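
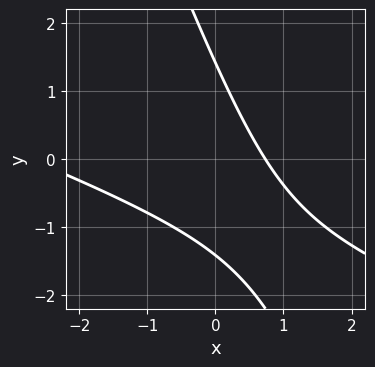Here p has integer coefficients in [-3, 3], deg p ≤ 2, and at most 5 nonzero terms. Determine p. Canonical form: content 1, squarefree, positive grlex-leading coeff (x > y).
x^2 + 3*x*y + y^2 + 2*x - 2

First, the degree is 2 — the shape is more complex than any degree-1 curve.
Finally, matching integer coefficients to the picture gives p.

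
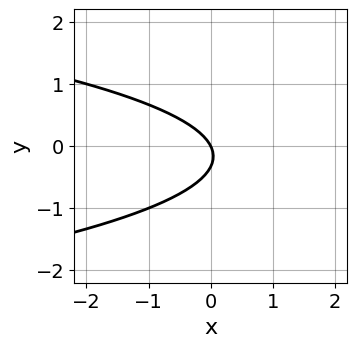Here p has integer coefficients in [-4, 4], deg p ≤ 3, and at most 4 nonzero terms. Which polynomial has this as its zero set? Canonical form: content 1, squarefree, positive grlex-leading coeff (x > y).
(a) The degree is 2 — a generic line meets the curve in up to 2 points.
(b) Observable constraints: it crosses the x-axis at the gridline x = 0; it meets the y-axis at y = 0 (among the integer gridlines).
(c) Matching integer coefficients to the picture gives p.

3*y^2 + 2*x + y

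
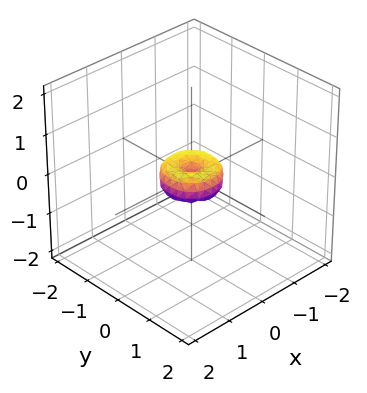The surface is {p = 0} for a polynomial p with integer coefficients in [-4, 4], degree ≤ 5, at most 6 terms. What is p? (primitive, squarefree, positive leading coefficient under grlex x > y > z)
(a) The degree is 4 — the shape is more complex than any degree-3 surface.
(b) Symmetries: rotational symmetry about the z-axis ⇒ p depends on x, y only through x² + y².
(c) From the visible intercepts: a circular section at z = 0 has radius between 0 and 1; one x-axis crossing is at x = 0; one y-axis crossing is at y = 0.
(d) These observations pin down the coefficients.

2*x^4 + 4*x^2*y^2 + 2*y^4 - x^2 - y^2 + z^2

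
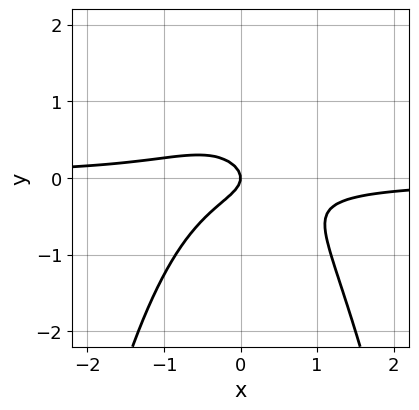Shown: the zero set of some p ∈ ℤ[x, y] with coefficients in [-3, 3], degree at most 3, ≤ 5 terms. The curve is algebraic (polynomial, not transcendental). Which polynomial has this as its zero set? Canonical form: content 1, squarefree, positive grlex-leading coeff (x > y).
1. deg p = 3.
2. Reading off the gridlines: one x-axis crossing is at x = 0; it crosses the y-axis at the gridline y = 0.
3. Fitting integer coefficients to these (and the overall shape) gives p.

3*x^2*y + 3*y^2 + x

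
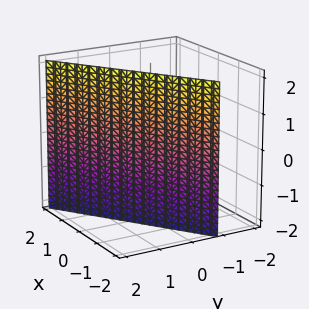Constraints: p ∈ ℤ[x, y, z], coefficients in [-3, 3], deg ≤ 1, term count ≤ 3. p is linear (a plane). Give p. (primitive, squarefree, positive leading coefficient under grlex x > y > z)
1. deg p = 1. The surface is flat (a plane).
2. Observable constraints: it meets the x-axis at x = -1 (among the integer gridlines); it misses every integer gridline on the z-axis.
3. Fitting integer coefficients to these (and the overall shape) gives p.

2*x - 3*y + 2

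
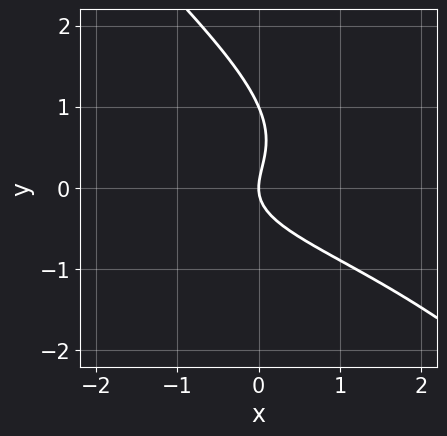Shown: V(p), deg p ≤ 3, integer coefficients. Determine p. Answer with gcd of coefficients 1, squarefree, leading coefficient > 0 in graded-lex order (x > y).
Degree: no degree-2 curve has this shape, so deg p = 3.
From the axis intercepts and sections: one x-axis crossing is at x = 0; among the integer gridlines, it crosses the y-axis at y ∈ {0, 1}.
These observations pin down the coefficients.

3*x*y^2 + 3*y^3 + x*y - 3*y^2 + 3*x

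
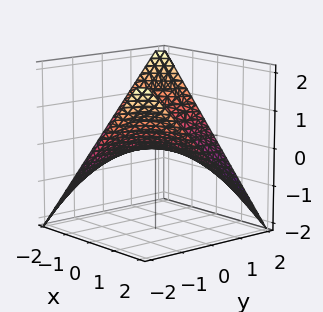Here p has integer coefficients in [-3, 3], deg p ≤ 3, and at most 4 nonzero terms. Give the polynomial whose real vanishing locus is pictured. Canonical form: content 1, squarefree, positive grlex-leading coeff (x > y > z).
(a) Degree: a saddle surface; a quadric, so deg p = 2.
(b) Against the integer gridlines: the visible x-axis segment lies entirely on the surface; the visible y-axis segment lies entirely on the surface.
(c) The integer polynomial consistent with all of this is the stated p.

x*y + 2*z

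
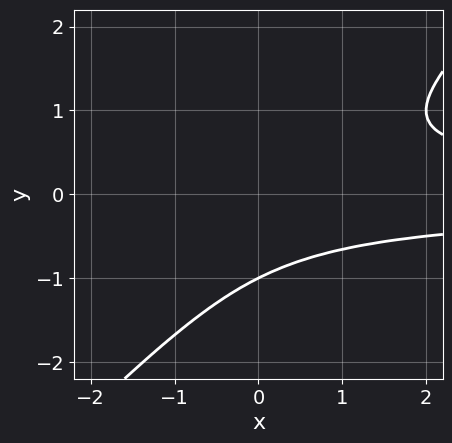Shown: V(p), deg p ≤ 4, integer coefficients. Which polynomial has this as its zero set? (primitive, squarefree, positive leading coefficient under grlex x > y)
First, deg p = 3. A generic line meets the curve in up to 3 points.
Next, checking where it meets the axes: it meets the y-axis at y = -1 (among the integer gridlines); no x-intercept at any integer in the box.
Finally, these observations pin down the coefficients.

2*x*y^2 - 2*y^3 - y^2 - 1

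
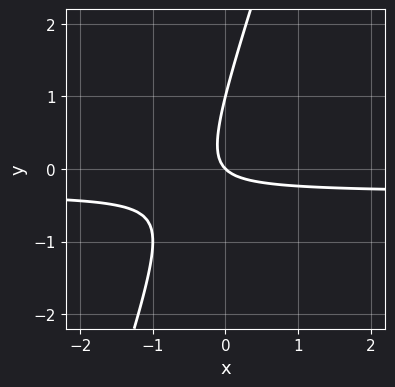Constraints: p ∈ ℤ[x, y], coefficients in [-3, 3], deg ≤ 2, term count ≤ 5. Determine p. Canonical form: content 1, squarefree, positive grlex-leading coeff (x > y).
(a) deg p = 2. The shape is more complex than any degree-1 curve.
(b) Against the integer gridlines: the y-axis gridline crossings are at y ∈ {0, 1}; one x-axis crossing is at x = 0.
(c) Solving for integer coefficients yields p as stated.

3*x*y - y^2 + x + y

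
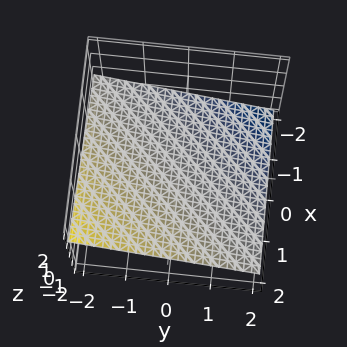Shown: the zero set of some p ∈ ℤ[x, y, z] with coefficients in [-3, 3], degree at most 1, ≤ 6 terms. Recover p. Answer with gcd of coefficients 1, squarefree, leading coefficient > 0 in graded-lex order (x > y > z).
First, deg p = 1. Every cross-section is a straight line — this is a plane.
Next, checking where it meets the axes: it meets the x-axis at x = 2 (among the integer gridlines); it meets the y-axis at y = -2 (among the integer gridlines).
Finally, putting this together gives p.

x - y - 3*z - 2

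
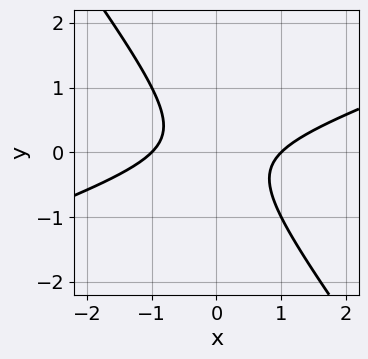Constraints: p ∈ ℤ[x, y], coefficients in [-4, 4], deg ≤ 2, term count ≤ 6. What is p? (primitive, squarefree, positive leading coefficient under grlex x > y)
x^2 - 2*x*y - 2*y^2 - 1

1. Degree: no degree-1 curve has this shape, so deg p = 2.
2. Reading off the gridlines: the x-axis gridline crossings are at x ∈ {-1, 1}; the curve avoids every integer y-axis point in the box.
3. The integer polynomial consistent with all of this is the stated p.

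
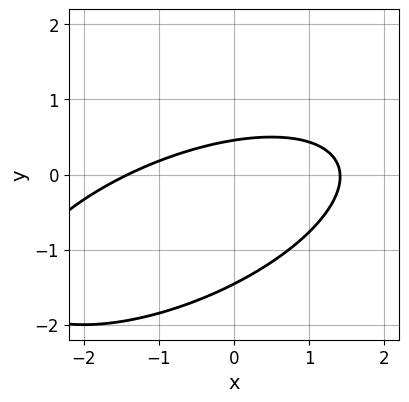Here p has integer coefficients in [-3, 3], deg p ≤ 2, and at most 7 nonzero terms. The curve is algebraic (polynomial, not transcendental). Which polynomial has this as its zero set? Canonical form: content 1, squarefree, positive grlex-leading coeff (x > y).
x^2 - 2*x*y + 3*y^2 + 3*y - 2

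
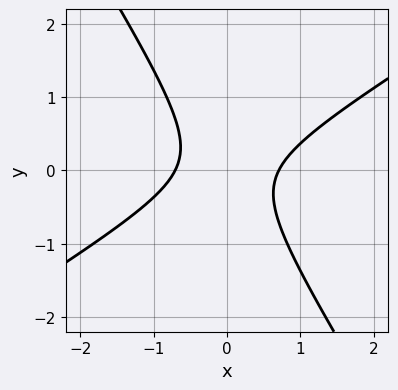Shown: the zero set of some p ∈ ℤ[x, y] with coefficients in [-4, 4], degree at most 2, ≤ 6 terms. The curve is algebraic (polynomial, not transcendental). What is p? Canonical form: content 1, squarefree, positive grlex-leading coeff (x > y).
2*x^2 - 2*x*y - 2*y^2 - 1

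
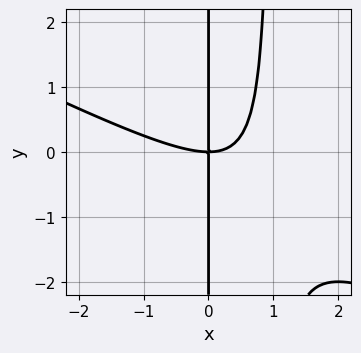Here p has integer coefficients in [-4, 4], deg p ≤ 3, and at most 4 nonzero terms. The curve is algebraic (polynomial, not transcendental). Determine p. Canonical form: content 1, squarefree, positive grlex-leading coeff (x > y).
deg p = 3.
Against the integer gridlines: the visible y-axis segment lies entirely on the curve; it crosses the x-axis at the gridline x = 0.
Solving for integer coefficients yields p as stated.

x^3 + 2*x^2*y - 2*x*y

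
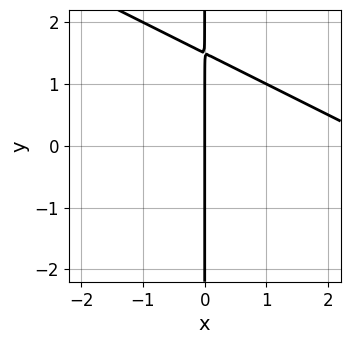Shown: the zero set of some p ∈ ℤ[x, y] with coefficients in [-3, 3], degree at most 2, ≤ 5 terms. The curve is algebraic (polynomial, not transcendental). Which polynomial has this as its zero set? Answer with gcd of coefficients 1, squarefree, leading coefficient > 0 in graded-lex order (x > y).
x^2 + 2*x*y - 3*x

First, deg p = 2.
Next, observable constraints: the visible y-axis segment lies entirely on the curve; one x-axis crossing is at x = 0.
Finally, assembling these constraints gives the stated polynomial.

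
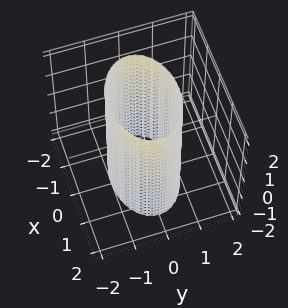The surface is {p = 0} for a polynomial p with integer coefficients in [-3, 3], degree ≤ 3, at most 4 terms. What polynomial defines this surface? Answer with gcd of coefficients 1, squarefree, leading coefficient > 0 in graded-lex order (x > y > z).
1. The degree is 2 — a cylinder; a quadric.
2. Symmetries: mirror symmetry x ↦ −x ⇒ only even powers of x; the z ↦ −z reflection is a symmetry, so z appears only in even powers; mirror symmetry y ↦ −y ⇒ only even powers of y.
3. Reading off the gridlines: the y-axis gridline crossings are at y ∈ {-1, 1}; no z-intercept at any integer in the box.
4. Fitting integer coefficients to these (and the overall shape) gives p.

x^2 + 2*y^2 - 2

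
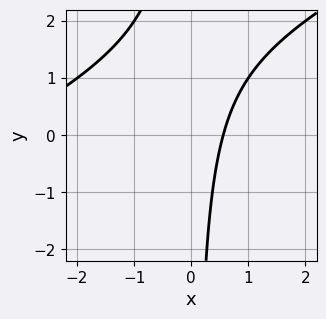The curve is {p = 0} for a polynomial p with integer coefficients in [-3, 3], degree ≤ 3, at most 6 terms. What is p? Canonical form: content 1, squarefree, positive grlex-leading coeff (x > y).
deg p = 2. The shape is more complex than any degree-1 curve.
From the visible intercepts: no y-intercept at any integer in the box.
Matching integer coefficients to the picture gives p.

x^2 - 2*x*y + 3*x - 2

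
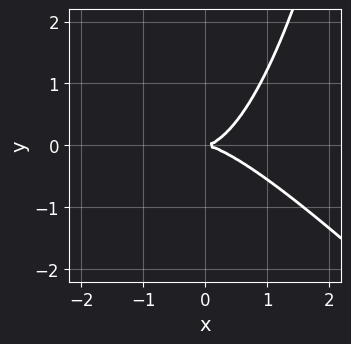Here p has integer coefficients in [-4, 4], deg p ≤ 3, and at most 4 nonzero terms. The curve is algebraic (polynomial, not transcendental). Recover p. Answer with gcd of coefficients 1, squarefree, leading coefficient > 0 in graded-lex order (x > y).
Degree: the shape is more complex than any degree-2 curve, so deg p = 3.
Against the integer gridlines: it meets the y-axis at y = 0 (among the integer gridlines); it crosses the x-axis at the gridline x = 0.
These observations pin down the coefficients.

2*x^3 + 2*x^2*y - 3*y^2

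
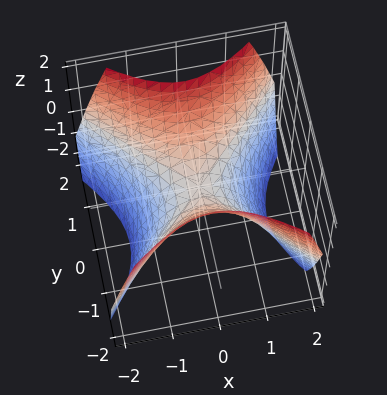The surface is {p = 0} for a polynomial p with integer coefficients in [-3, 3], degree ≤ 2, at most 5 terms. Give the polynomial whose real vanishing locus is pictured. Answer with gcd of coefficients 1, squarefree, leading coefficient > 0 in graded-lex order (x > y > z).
1. deg p = 2. A saddle surface; a quadric.
2. Symmetries: mirror symmetry y ↦ −y ⇒ only even powers of y; mirror symmetry x ↦ −x ⇒ only even powers of x.
3. Reading off the gridlines: it meets the z-axis at z = 0 (among the integer gridlines); one y-axis crossing is at y = 0.
4. The integer polynomial consistent with all of this is the stated p.

x^2 - y^2 + z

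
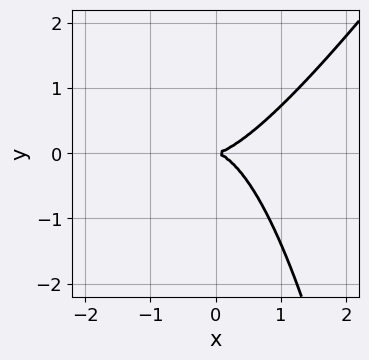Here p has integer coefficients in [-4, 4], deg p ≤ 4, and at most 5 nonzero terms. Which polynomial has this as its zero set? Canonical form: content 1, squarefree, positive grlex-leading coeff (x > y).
3*x^3 - 2*x^2*y - 3*y^2

deg p = 3. A generic line meets the curve in up to 3 points.
Reading off the gridlines: it crosses the x-axis at the gridline x = 0; it meets the y-axis at y = 0 (among the integer gridlines).
Fitting integer coefficients to these (and the overall shape) gives p.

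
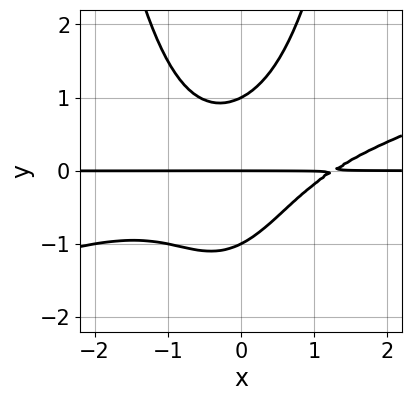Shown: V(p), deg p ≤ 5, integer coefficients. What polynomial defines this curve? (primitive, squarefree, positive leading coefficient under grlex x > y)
deg p = 4.
Reading off the gridlines: among the integer gridlines, it crosses the y-axis at y ∈ {-1, 0, 1}; the visible x-axis segment lies entirely on the curve.
Putting this together gives p.

x^3*y - 3*x^2*y^2 - 2*x*y^2 + 2*y^3 - 2*y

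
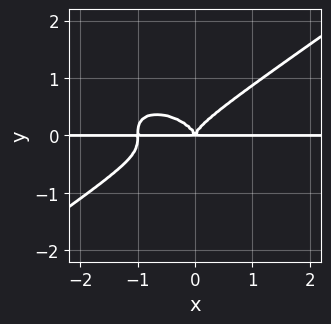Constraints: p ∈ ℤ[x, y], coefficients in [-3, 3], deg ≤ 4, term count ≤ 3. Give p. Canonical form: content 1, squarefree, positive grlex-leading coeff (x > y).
1. deg p = 4.
2. From the axis intercepts and sections: every point of the x-axis in the box is on the curve.
3. Together with the visible shape, these determine p as stated.

x^3*y - 3*y^4 + x^2*y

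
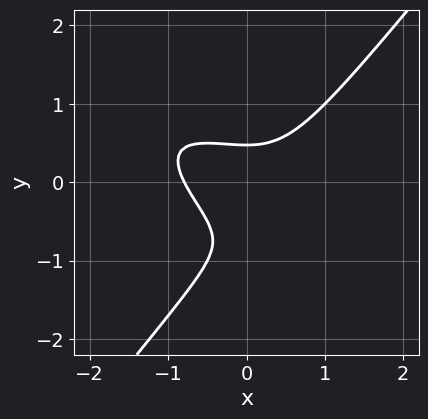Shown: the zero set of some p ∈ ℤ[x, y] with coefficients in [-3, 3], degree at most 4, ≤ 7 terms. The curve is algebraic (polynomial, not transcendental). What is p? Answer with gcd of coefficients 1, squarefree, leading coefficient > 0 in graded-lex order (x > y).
2*x^3 + 3*x^2*y - 3*y^3 - 3*y^2 + 1

Degree: a generic line meets the curve in up to 3 points, so deg p = 3.
The integer polynomial consistent with all of this is the stated p.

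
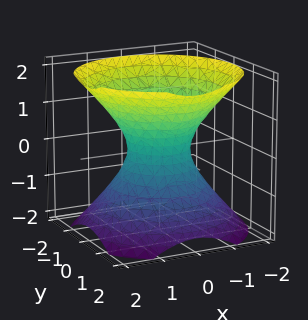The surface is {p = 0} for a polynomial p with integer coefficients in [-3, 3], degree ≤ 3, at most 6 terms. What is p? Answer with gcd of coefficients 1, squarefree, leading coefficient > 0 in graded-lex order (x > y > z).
3*x^2 + 3*y^2 - 3*z^2 - 2

The degree is 2 — a generic line meets the surface in up to 2 points.
Symmetries: every cross-section ⟂ z is a circle, so x, y appear only via x² + y².
From the visible intercepts: a circular section at z = 1 has radius between 1 and 2; no z-intercept at any integer in the box.
Fitting integer coefficients to these (and the overall shape) gives p.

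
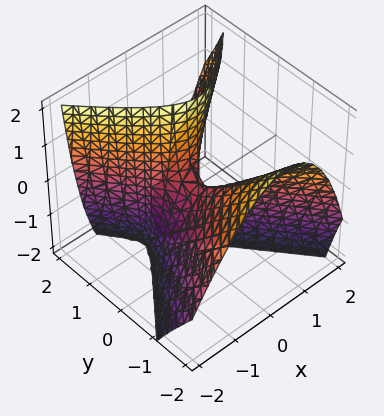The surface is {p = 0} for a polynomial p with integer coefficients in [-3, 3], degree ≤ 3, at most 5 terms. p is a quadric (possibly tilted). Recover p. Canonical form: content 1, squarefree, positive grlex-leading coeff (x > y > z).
3*x^2 - x*z - 2*y^2 - 2*y*z + z

First, the degree is 2 — a generic line meets the surface in up to 2 points.
Then, from the visible intercepts: one y-axis crossing is at y = 0; one x-axis crossing is at x = 0.
Finally, fitting integer coefficients to these (and the overall shape) gives p.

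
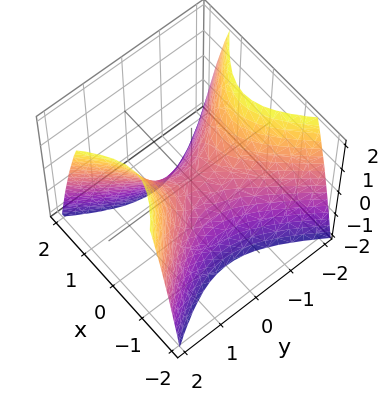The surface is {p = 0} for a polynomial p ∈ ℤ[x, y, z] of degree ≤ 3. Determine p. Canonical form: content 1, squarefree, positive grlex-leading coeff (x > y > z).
3*x^2 - 2*y^2 + 2*z

First, deg p = 2. A saddle surface; a quadric.
Then, symmetries: the x ↦ −x reflection is a symmetry, so x appears only in even powers; mirror symmetry y ↦ −y ⇒ only even powers of y.
Next, checking where it meets the axes: it meets the x-axis at x = 0 (among the integer gridlines); it crosses the z-axis at the gridline z = 0.
Finally, these observations pin down the coefficients.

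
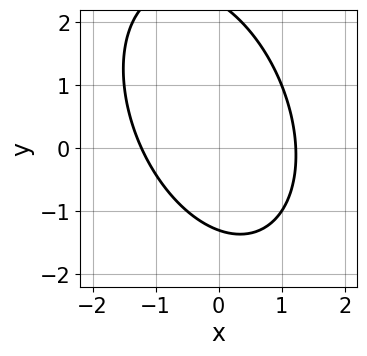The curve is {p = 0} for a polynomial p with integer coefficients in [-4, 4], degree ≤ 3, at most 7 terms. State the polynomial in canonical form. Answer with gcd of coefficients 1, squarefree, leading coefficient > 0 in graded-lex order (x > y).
2*x^2 + x*y + y^2 - y - 3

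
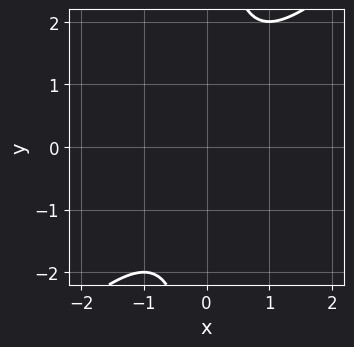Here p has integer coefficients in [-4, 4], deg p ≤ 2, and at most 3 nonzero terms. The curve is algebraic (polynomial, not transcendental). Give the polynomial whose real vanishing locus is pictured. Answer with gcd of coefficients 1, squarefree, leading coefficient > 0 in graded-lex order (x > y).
x^2 - x*y + 1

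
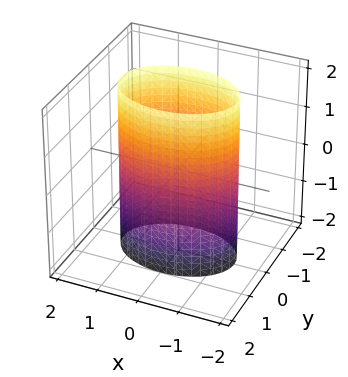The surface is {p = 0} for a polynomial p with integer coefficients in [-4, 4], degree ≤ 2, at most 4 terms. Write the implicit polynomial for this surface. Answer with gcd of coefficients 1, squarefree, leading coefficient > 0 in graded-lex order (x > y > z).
x^2 + 2*y^2 - 2

First, deg p = 2. A cylinder; a quadric.
Then, symmetries: the z ↦ −z reflection is a symmetry, so z appears only in even powers; the y ↦ −y reflection is a symmetry, so y appears only in even powers; it's symmetric under x → −x, forcing even powers of x.
Next, reading off the gridlines: no z-intercept at any integer in the box; the y-axis gridline crossings are at y ∈ {-1, 1}.
Finally, fitting integer coefficients to these (and the overall shape) gives p.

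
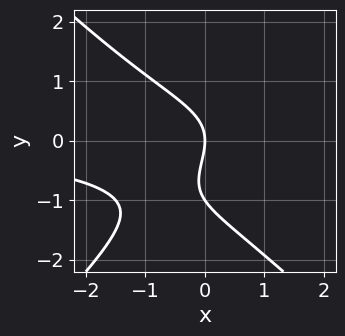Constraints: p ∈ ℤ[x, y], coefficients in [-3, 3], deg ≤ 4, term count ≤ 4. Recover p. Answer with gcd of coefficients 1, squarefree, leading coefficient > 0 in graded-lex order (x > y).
1. Degree: no degree-2 curve has this shape, so deg p = 3.
2. From the axis intercepts and sections: it crosses the x-axis at the gridline x = 0; the y-axis gridline crossings are at y ∈ {-1, 0}.
3. The integer polynomial consistent with all of this is the stated p.

2*x^2*y - 2*y^3 - 2*y^2 - 3*x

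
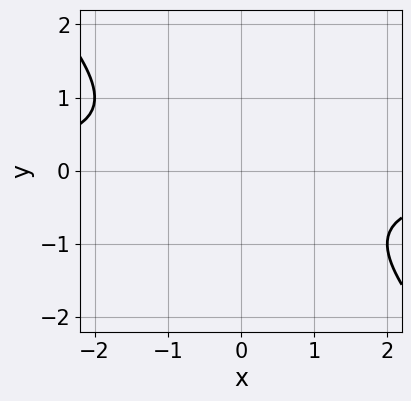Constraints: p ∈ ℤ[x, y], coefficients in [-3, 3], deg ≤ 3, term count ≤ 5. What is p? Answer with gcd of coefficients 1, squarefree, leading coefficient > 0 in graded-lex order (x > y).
(a) The degree is 2 — a generic line meets the curve in up to 2 points.
(b) Observable constraints: it misses every integer gridline on the x-axis; no y-intercept at any integer in the box.
(c) Assembling these constraints gives the stated polynomial.

x*y + y^2 + 1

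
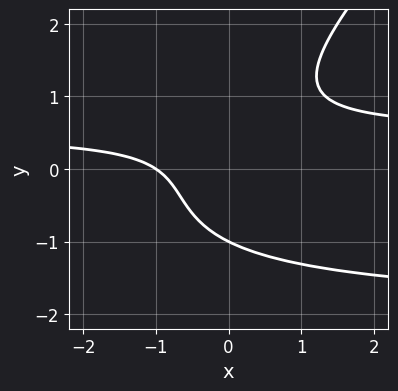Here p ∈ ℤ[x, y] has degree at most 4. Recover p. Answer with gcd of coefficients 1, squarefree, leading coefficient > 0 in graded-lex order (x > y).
2*x*y^2 - 2*y^3 + 3*x*y - 2*x - 2

(a) deg p = 3.
(b) From the visible intercepts: it meets the y-axis at y = -1 (among the integer gridlines); it meets the x-axis at x = -1 (among the integer gridlines).
(c) Putting this together gives p.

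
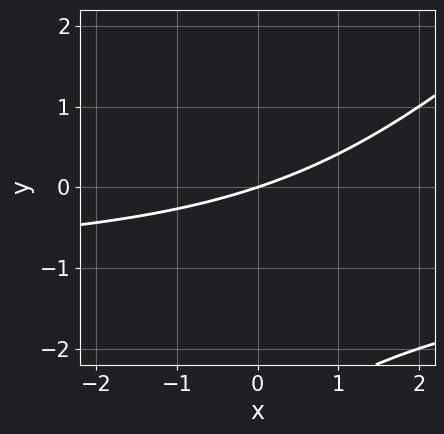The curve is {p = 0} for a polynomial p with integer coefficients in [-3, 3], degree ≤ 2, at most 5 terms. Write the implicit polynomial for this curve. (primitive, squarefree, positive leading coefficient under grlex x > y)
x*y - y^2 + x - 3*y

(a) deg p = 2.
(b) Observable constraints: it meets the y-axis at y = 0 (among the integer gridlines); one x-axis crossing is at x = 0.
(c) Assembling these constraints gives the stated polynomial.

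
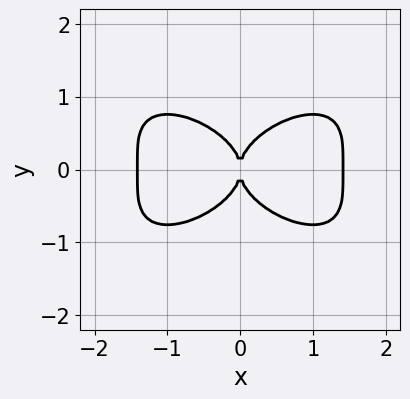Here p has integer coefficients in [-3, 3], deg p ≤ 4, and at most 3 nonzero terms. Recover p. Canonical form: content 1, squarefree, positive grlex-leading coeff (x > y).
1. The degree is 4 — no degree-3 curve has this shape.
2. Symmetries: mirror symmetry x ↦ −x ⇒ only even powers of x; mirror symmetry y ↦ −y ⇒ only even powers of y.
3. Checking where it meets the axes: it crosses the x-axis at the gridline x = 0; it meets the y-axis at y = 0 (among the integer gridlines).
4. The integer polynomial consistent with all of this is the stated p.

x^4 + 3*y^4 - 2*x^2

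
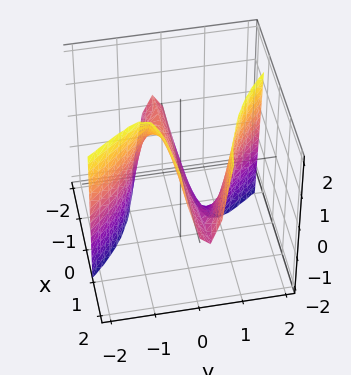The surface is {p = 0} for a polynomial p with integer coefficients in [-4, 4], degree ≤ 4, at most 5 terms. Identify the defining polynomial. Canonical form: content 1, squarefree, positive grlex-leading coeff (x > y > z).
3*x*y^2 + 2*y^3 - 3*y - z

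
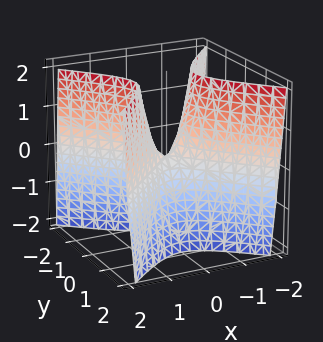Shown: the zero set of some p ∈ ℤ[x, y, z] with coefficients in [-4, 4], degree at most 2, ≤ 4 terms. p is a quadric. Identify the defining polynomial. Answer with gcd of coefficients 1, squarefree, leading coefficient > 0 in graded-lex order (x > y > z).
3*x^2 - 3*y^2 - z

First, deg p = 2. A saddle surface; a quadric.
Next, symmetries: it's symmetric under x → −x, forcing even powers of x; the y ↦ −y reflection is a symmetry, so y appears only in even powers.
Next, reading off the gridlines: it meets the y-axis at y = 0 (among the integer gridlines); one x-axis crossing is at x = 0; it crosses the z-axis at the gridline z = 0.
Finally, solving for integer coefficients yields p as stated.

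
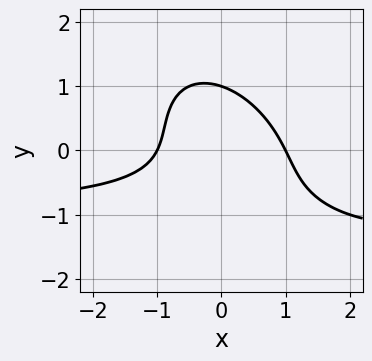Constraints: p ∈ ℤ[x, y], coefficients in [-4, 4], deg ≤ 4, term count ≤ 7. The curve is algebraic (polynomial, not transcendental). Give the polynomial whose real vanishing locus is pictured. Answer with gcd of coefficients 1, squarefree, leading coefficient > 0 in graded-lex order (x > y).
First, degree: a generic line meets the curve in up to 3 points, so deg p = 3.
Next, from the axis intercepts and sections: one y-axis crossing is at y = 1; the x-axis gridline crossings are at x ∈ {-1, 1}.
Finally, these observations pin down the coefficients.

x^2*y + x*y^2 + y^3 + x^2 - 1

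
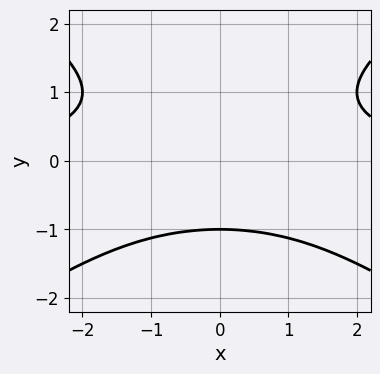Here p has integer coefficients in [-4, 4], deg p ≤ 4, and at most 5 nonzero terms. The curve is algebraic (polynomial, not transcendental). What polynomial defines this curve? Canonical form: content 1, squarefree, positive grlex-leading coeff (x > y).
Degree: a generic line meets the curve in up to 3 points, so deg p = 3.
Symmetries: the x ↦ −x reflection is a symmetry, so x appears only in even powers.
Reading off the gridlines: the curve avoids every integer x-axis point in the box; it crosses the y-axis at the gridline y = -1.
Assembling these constraints gives the stated polynomial.

x^2*y - 2*y^3 + y^2 - 3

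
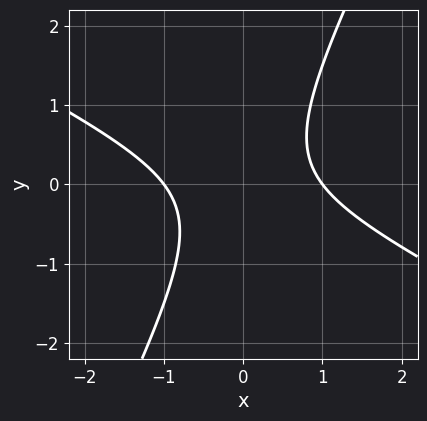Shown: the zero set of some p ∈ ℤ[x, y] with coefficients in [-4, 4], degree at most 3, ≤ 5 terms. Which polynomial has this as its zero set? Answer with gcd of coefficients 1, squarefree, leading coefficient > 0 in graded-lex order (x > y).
(a) Degree: no degree-1 curve has this shape, so deg p = 2.
(b) Reading off the gridlines: no y-intercept at any integer in the box; the x-axis gridline crossings are at x ∈ {-1, 1}.
(c) Fitting integer coefficients to these (and the overall shape) gives p.

2*x^2 + 3*x*y - 2*y^2 - 2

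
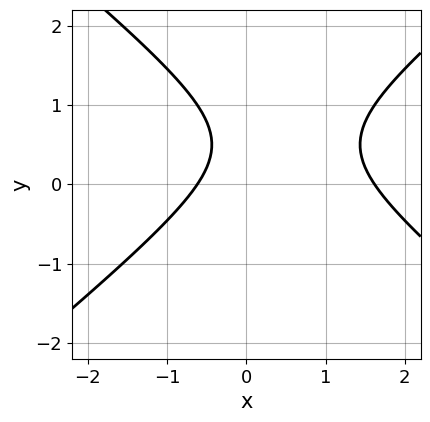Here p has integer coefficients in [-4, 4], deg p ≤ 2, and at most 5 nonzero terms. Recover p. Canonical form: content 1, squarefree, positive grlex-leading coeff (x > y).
2*x^2 - 3*y^2 - 2*x + 3*y - 2

1. deg p = 2.
2. Checking where it meets the axes: it misses every integer gridline on the y-axis.
3. Fitting integer coefficients to these (and the overall shape) gives p.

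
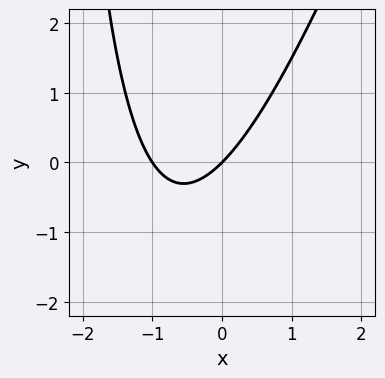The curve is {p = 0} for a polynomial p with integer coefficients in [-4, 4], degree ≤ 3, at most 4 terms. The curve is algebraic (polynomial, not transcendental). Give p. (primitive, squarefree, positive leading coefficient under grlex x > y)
(a) Degree: no degree-1 curve has this shape, so deg p = 2.
(b) Observable constraints: among the integer gridlines, it crosses the x-axis at x ∈ {-1, 0}; it crosses the y-axis at the gridline y = 0.
(c) Together with the visible shape, these determine p as stated.

3*x^2 - x*y + 3*x - 3*y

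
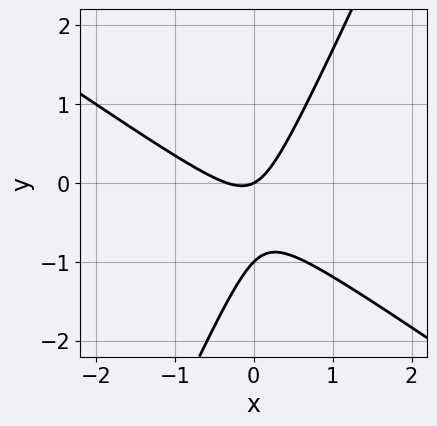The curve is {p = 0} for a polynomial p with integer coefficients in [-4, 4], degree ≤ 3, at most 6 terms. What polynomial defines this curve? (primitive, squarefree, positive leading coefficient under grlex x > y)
3*x^2 + 3*x*y - 2*y^2 + x - 2*y

1. Degree: no degree-1 curve has this shape, so deg p = 2.
2. Observable constraints: it meets the x-axis at x = 0 (among the integer gridlines); among the integer gridlines, it crosses the y-axis at y ∈ {-1, 0}.
3. Putting this together gives p.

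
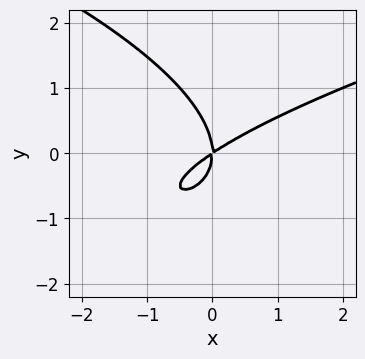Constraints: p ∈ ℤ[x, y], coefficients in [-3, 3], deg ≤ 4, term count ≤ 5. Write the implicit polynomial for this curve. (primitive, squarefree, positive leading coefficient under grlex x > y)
2*y^3 - 2*x^2 + 3*x*y

First, the degree is 3 — the shape is more complex than any degree-2 curve.
Then, from the axis intercepts and sections: one y-axis crossing is at y = 0; it meets the x-axis at x = 0 (among the integer gridlines).
Finally, solving for integer coefficients yields p as stated.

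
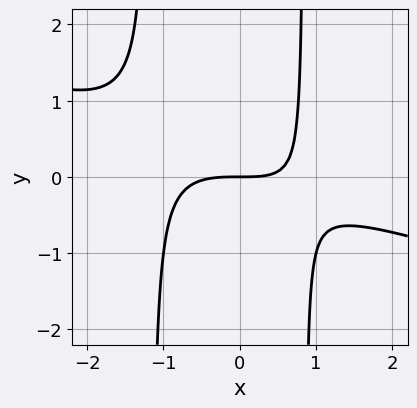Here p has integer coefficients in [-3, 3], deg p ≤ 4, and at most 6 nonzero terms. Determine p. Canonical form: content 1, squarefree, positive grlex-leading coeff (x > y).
x^3 + 3*x^2*y + x*y - 3*y

1. The degree is 3 — no degree-2 curve has this shape.
2. From the axis intercepts and sections: it crosses the x-axis at the gridline x = 0; it meets the y-axis at y = 0 (among the integer gridlines).
3. Putting this together gives p.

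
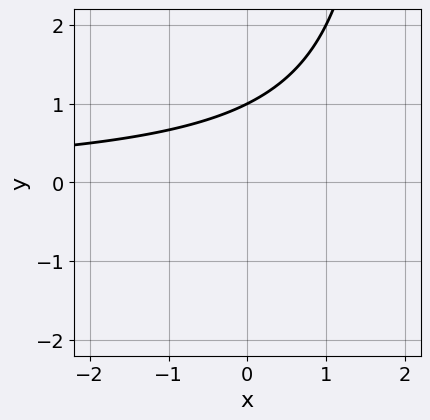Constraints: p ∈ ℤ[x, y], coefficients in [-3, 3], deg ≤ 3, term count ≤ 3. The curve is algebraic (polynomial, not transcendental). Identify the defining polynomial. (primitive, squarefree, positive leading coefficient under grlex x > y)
Degree: no degree-1 curve has this shape, so deg p = 2.
From the axis intercepts and sections: it crosses the y-axis at the gridline y = 1; no x-intercept at any integer in the box.
Putting this together gives p.

x*y - 2*y + 2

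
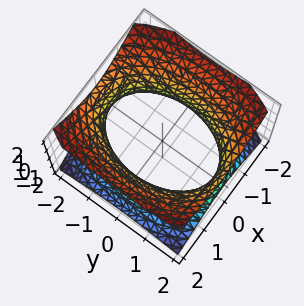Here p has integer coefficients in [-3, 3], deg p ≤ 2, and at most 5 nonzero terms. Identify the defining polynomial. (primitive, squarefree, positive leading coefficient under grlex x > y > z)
2*x^2 + y^2 - 2*z^2 - 3

First, degree: an hourglass — one-sheet hyperboloid; a quadric, so deg p = 2.
Next, symmetries: it's symmetric under y → −y, forcing even powers of y; the x ↦ −x reflection is a symmetry, so x appears only in even powers; the z ↦ −z reflection is a symmetry, so z appears only in even powers.
Then, against the integer gridlines: no z-intercept at any integer in the box.
Finally, assembling these constraints gives the stated polynomial.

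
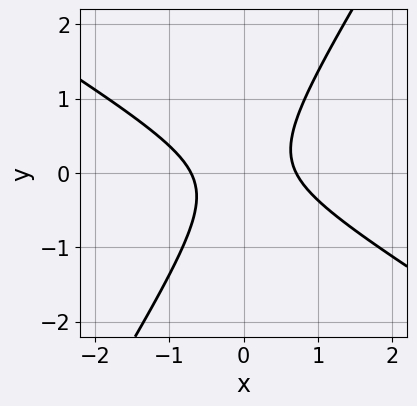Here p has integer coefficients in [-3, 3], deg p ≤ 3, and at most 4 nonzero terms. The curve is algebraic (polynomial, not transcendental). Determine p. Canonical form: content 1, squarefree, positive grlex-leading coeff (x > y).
2*x^2 + 2*x*y - 2*y^2 - 1

First, deg p = 2.
Next, from the axis intercepts and sections: no y-intercept at any integer in the box.
Finally, putting this together gives p.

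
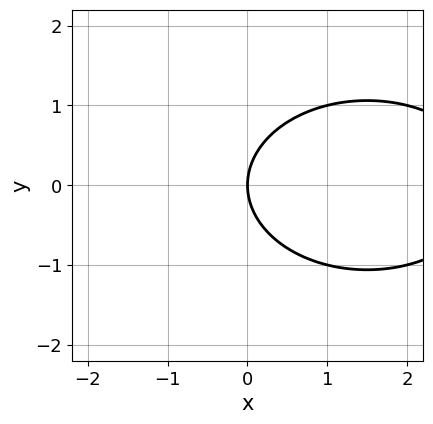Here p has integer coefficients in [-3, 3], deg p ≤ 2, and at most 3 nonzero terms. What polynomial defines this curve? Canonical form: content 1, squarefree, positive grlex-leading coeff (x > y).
x^2 + 2*y^2 - 3*x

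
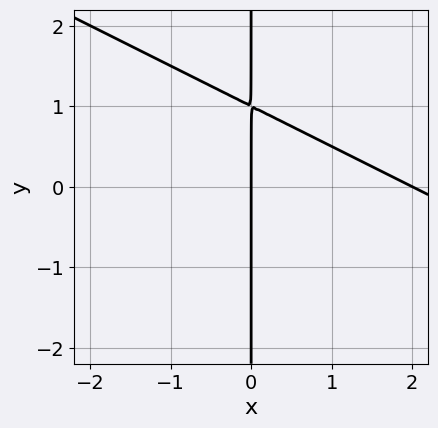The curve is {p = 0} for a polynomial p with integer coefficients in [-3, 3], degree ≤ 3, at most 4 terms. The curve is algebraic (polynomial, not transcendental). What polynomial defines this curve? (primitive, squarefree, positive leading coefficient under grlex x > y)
x^2 + 2*x*y - 2*x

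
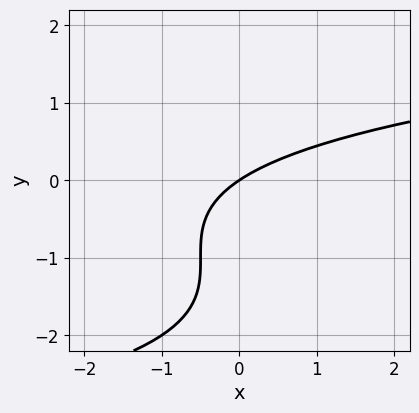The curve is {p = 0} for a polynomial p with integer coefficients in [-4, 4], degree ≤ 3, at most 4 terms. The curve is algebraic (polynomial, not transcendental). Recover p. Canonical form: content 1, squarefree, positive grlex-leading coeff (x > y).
(a) deg p = 3. The shape is more complex than any degree-2 curve.
(b) Observable constraints: one x-axis crossing is at x = 0; it crosses the y-axis at the gridline y = 0.
(c) Putting this together gives p.

y^3 + 3*y^2 - 2*x + 3*y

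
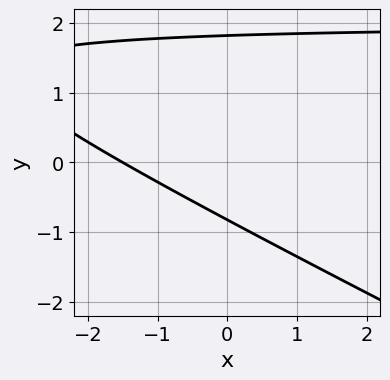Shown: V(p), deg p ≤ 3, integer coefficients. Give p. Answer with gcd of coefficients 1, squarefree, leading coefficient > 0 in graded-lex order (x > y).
(a) Degree: no degree-1 curve has this shape, so deg p = 2.
(b) Matching integer coefficients to the picture gives p.

x*y + 2*y^2 - 2*x - 2*y - 3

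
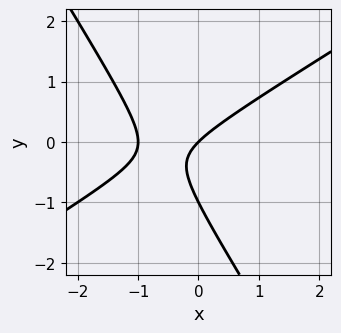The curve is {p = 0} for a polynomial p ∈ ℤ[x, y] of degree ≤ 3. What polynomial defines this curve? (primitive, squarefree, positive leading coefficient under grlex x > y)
(a) deg p = 2. The shape is more complex than any degree-1 curve.
(b) Observable constraints: the x-axis gridline crossings are at x ∈ {-1, 0}; among the integer gridlines, it crosses the y-axis at y ∈ {-1, 0}.
(c) Assembling these constraints gives the stated polynomial.

x^2 - x*y - y^2 + x - y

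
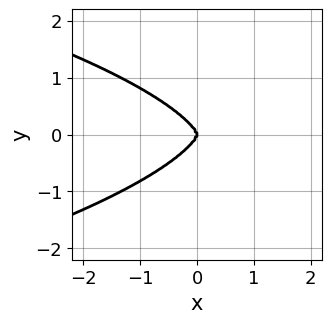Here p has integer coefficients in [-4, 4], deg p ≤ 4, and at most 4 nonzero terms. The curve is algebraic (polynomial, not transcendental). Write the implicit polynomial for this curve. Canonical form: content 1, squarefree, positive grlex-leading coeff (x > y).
x^2*y^2 + 3*y^4 + 2*x^3

1. The degree is 4 — no degree-3 curve has this shape.
2. Symmetries: mirror symmetry y ↦ −y ⇒ only even powers of y.
3. From the visible intercepts: it crosses the x-axis at the gridline x = 0; it meets the y-axis at y = 0 (among the integer gridlines).
4. Fitting integer coefficients to these (and the overall shape) gives p.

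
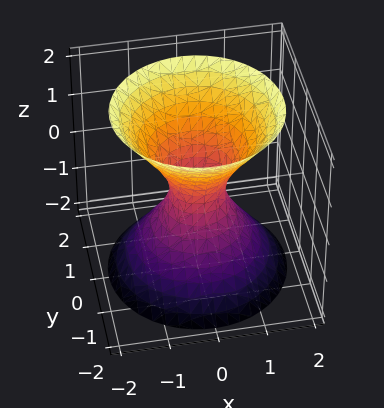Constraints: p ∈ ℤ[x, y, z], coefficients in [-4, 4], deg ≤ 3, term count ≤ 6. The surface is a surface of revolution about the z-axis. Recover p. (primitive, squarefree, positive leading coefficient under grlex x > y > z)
First, degree: a generic line meets the surface in up to 2 points, so deg p = 2.
Then, by symmetry, every cross-section ⟂ z is a circle, so x, y appear only via x² + y².
Then, from the axis intercepts and sections: no z-intercept at any integer in the box; a circular section at z = 0 has radius between 0 and 1.
Finally, putting this together gives p.

3*x^2 + 3*y^2 - 2*z^2 - 1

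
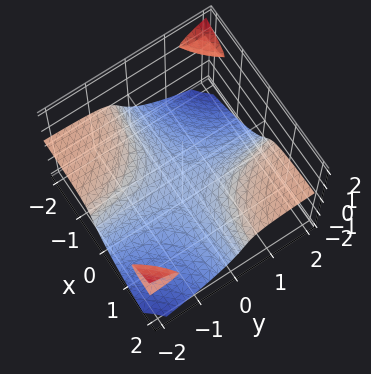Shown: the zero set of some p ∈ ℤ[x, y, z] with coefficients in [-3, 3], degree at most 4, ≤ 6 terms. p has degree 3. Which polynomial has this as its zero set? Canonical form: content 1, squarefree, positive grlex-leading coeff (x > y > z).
2*x*y*z + 2*z^3 - x*y + 1

1. There are 3 components. They look like related sheets of one shape, so recover p as a whole.
2. deg p = 3. A generic line meets the surface in up to 3 points.
3. Against the integer gridlines: the surface avoids every integer x-axis point in the box; the surface avoids every integer y-axis point in the box.
4. Assembling these constraints gives the stated polynomial.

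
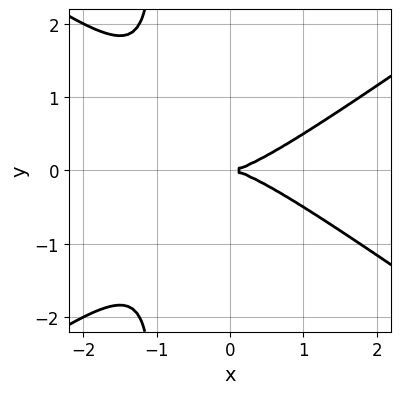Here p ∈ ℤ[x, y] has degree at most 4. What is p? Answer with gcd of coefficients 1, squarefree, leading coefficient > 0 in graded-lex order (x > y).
deg p = 3.
Symmetries: it's symmetric under y → −y, forcing even powers of y.
From the visible intercepts: it meets the x-axis at x = 0 (among the integer gridlines); one y-axis crossing is at y = 0.
Solving for integer coefficients yields p as stated.

x^3 - 2*x*y^2 - 2*y^2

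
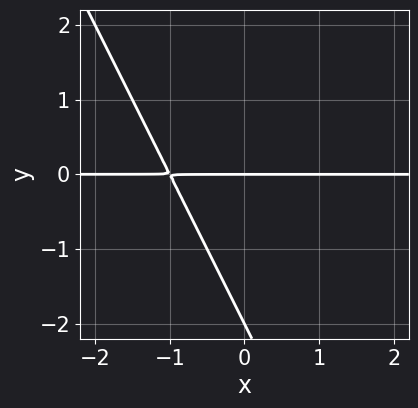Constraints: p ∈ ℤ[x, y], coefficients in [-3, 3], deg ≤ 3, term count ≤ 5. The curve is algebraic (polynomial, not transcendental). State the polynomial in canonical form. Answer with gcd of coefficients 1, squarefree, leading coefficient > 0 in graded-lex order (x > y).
2*x*y + y^2 + 2*y

The degree is 2 — no degree-1 curve has this shape.
Checking where it meets the axes: every point of the x-axis in the box is on the curve; among the integer gridlines, it crosses the y-axis at y ∈ {-2, 0}.
Fitting integer coefficients to these (and the overall shape) gives p.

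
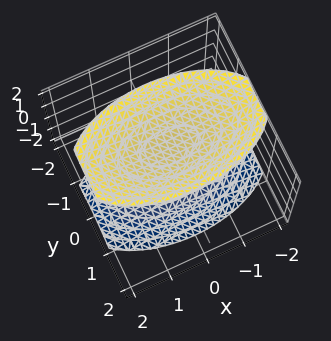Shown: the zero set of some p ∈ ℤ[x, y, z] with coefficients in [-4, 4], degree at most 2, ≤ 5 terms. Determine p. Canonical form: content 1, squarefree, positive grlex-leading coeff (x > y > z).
x^2 + 3*y^2 - 2*z^2 + 3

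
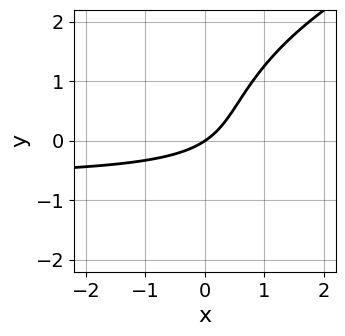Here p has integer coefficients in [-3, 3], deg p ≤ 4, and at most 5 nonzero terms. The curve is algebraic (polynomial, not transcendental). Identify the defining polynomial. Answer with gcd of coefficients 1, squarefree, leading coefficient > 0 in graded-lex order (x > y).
deg p = 3. The shape is more complex than any degree-2 curve.
Reading off the gridlines: one y-axis crossing is at y = 0; it meets the x-axis at x = 0 (among the integer gridlines).
Solving for integer coefficients yields p as stated.

y^3 - 3*x*y - 2*x + 3*y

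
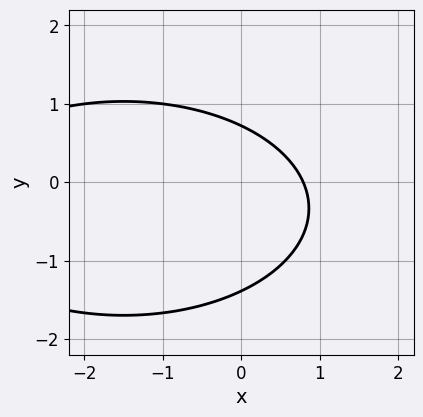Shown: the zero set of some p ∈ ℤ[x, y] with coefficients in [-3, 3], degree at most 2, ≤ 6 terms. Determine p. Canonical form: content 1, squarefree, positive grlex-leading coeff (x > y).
1. The degree is 2 — the shape is more complex than any degree-1 curve.
2. Matching integer coefficients to the picture gives p.

x^2 + 3*y^2 + 3*x + 2*y - 3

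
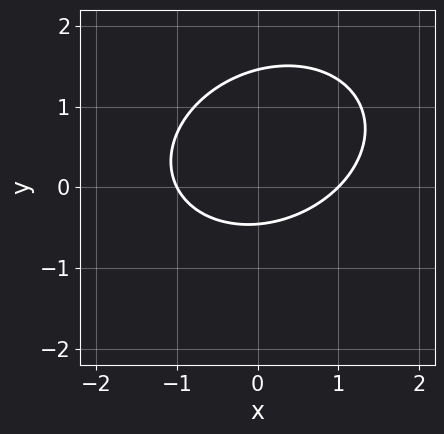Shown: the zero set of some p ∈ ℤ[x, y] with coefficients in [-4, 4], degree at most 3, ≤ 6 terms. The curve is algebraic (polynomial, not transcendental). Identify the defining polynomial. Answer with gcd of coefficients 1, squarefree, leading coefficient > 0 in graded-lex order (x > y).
(a) Degree: the shape is more complex than any degree-1 curve, so deg p = 2.
(b) Against the integer gridlines: among the integer gridlines, it crosses the x-axis at x ∈ {-1, 1}.
(c) Matching integer coefficients to the picture gives p.

2*x^2 - x*y + 3*y^2 - 3*y - 2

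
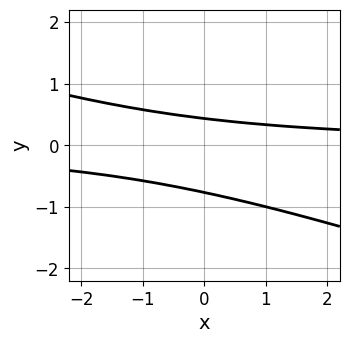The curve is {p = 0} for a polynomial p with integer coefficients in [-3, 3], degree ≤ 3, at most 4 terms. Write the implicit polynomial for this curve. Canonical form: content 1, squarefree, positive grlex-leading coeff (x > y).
(a) The degree is 2 — no degree-1 curve has this shape.
(b) Checking where it meets the axes: it misses every integer gridline on the x-axis.
(c) These observations pin down the coefficients.

x*y + 3*y^2 + y - 1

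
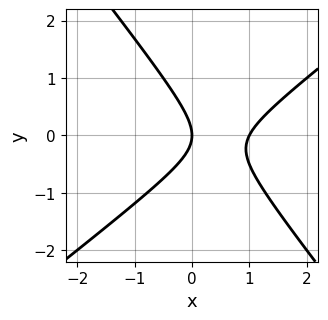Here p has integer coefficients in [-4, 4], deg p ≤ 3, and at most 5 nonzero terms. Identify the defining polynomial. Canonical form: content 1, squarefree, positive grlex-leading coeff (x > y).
(a) The degree is 2 — the shape is more complex than any degree-1 curve.
(b) Against the integer gridlines: it crosses the y-axis at the gridline y = 0; the x-axis gridline crossings are at x ∈ {0, 1}.
(c) Together with the visible shape, these determine p as stated.

2*x^2 - x*y - 2*y^2 - 2*x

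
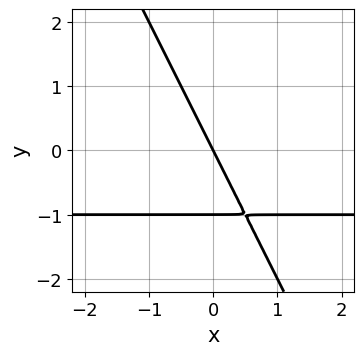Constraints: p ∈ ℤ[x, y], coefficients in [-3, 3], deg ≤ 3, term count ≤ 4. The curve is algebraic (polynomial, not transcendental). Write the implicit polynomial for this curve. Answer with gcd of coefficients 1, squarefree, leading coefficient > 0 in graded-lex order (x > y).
2*x*y + y^2 + 2*x + y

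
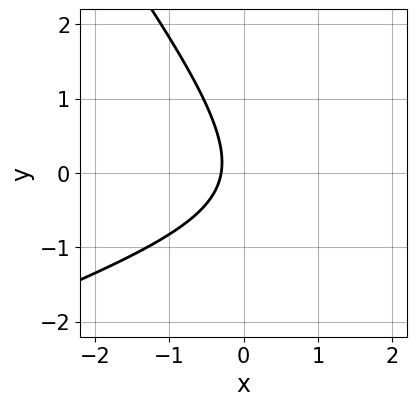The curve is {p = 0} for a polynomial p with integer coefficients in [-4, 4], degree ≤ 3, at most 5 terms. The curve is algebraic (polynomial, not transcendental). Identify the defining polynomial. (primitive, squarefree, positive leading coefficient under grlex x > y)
1. Degree: the shape is more complex than any degree-1 curve, so deg p = 2.
2. Against the integer gridlines: no y-intercept at any integer in the box.
3. Matching integer coefficients to the picture gives p.

x^2 - 2*x*y - 2*y^2 - 3*x - 1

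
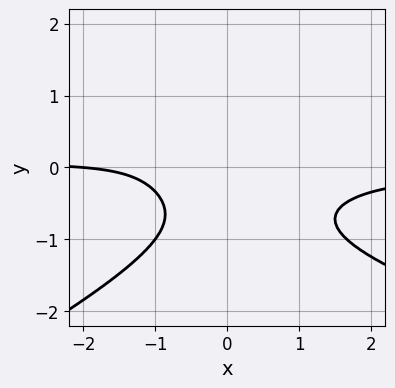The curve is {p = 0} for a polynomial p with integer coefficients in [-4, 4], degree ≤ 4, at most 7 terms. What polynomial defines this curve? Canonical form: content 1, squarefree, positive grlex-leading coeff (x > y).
x*y^3 - 3*y^4 - 3*x^2*y - x - 2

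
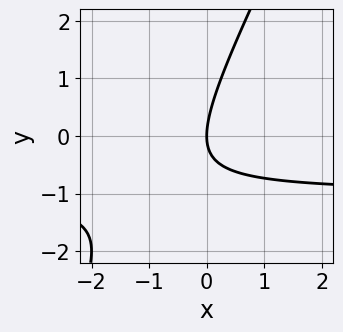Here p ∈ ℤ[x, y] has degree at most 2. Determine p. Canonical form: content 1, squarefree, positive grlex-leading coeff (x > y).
2*x*y - y^2 + 2*x

First, the degree is 2 — a generic line meets the curve in up to 2 points.
Then, from the axis intercepts and sections: it crosses the x-axis at the gridline x = 0; one y-axis crossing is at y = 0.
Finally, assembling these constraints gives the stated polynomial.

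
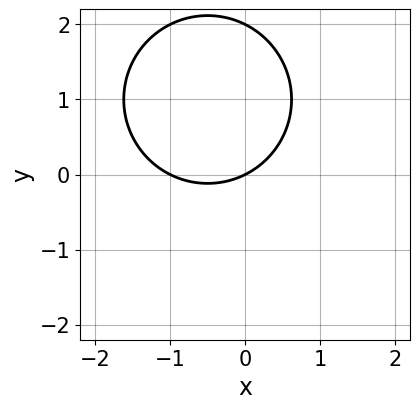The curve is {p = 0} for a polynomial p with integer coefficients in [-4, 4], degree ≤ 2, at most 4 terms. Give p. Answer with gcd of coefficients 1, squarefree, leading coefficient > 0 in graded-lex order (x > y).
x^2 + y^2 + x - 2*y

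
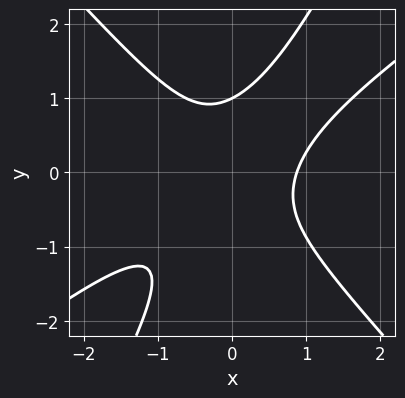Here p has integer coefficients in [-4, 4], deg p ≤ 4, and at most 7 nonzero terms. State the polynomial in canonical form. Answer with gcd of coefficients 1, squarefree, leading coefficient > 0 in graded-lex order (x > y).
3*x^3 - 3*x^2*y - 3*x*y^2 + 2*y^3 - 2

(a) deg p = 3.
(b) Checking where it meets the axes: one y-axis crossing is at y = 1.
(c) The integer polynomial consistent with all of this is the stated p.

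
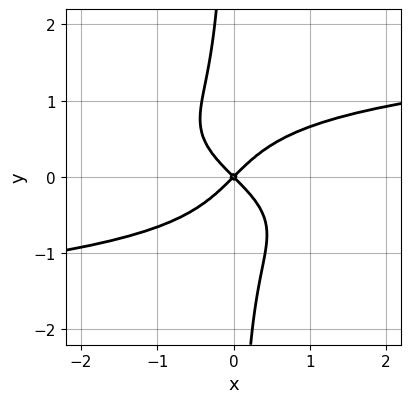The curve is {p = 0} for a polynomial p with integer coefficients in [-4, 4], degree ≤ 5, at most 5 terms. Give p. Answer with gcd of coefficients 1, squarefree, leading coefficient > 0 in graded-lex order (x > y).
1. deg p = 4. No degree-3 curve has this shape.
2. Against the integer gridlines: it meets the y-axis at y = 0 (among the integer gridlines); it crosses the x-axis at the gridline x = 0.
3. Assembling these constraints gives the stated polynomial.

2*x*y^3 - x^2 + y^2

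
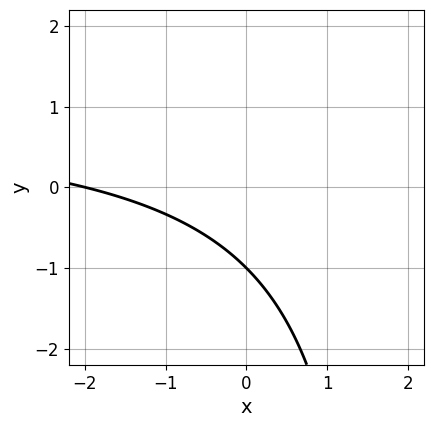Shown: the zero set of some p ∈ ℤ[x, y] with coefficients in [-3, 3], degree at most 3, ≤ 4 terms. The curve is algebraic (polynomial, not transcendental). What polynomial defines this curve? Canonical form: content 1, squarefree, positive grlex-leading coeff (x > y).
x*y - x - 2*y - 2

Degree: the shape is more complex than any degree-1 curve, so deg p = 2.
From the visible intercepts: it meets the x-axis at x = -2 (among the integer gridlines); it crosses the y-axis at the gridline y = -1.
Matching integer coefficients to the picture gives p.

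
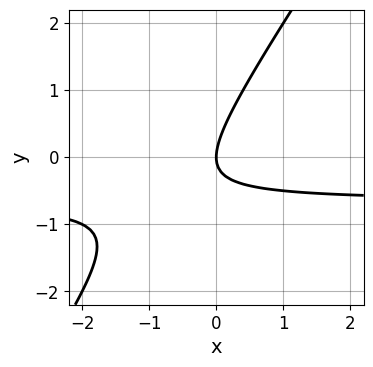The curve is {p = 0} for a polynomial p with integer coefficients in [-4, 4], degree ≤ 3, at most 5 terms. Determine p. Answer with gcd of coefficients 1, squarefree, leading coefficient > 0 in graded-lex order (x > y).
3*x*y - 2*y^2 + 2*x

1. deg p = 2.
2. Observable constraints: one x-axis crossing is at x = 0; it crosses the y-axis at the gridline y = 0.
3. Matching integer coefficients to the picture gives p.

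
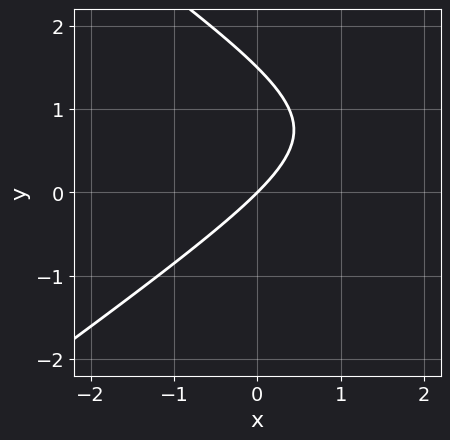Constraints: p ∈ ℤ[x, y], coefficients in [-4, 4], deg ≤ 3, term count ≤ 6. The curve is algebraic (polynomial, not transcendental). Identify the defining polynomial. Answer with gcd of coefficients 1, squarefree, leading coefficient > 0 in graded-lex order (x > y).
(a) The degree is 2 — no degree-1 curve has this shape.
(b) From the visible intercepts: one x-axis crossing is at x = 0; it crosses the y-axis at the gridline y = 0.
(c) Solving for integer coefficients yields p as stated.

x^2 - 2*y^2 - 3*x + 3*y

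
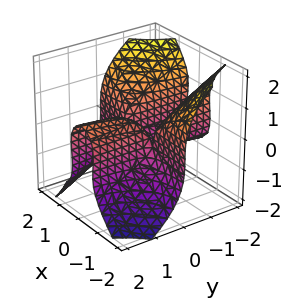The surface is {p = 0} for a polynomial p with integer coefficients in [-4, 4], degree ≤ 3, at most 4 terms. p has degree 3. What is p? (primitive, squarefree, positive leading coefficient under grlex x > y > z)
(a) Degree: a generic line meets the surface in up to 3 points, so deg p = 3.
(b) From the visible intercepts: every point of the x-axis in the box is on the surface; one z-axis crossing is at z = 0.
(c) Matching integer coefficients to the picture gives p.

3*x^2*y + y*z^2 + 2*z^3 - y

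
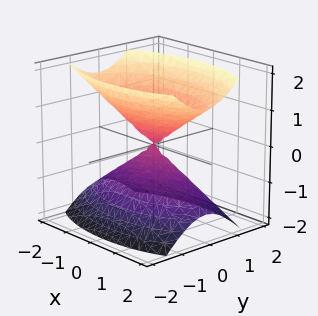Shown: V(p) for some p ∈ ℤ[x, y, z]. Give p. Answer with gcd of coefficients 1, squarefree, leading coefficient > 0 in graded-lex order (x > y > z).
There are 2 components. Treating them together as one polynomial.
Degree: a double cone through the origin; a quadric, so deg p = 2.
Symmetries: mirror symmetry x ↦ −x ⇒ only even powers of x; it's symmetric under z → −z, forcing even powers of z; the y ↦ −y reflection is a symmetry, so y appears only in even powers.
Observable constraints: it meets the x-axis at x = 0 (among the integer gridlines); it crosses the y-axis at the gridline y = 0.
Together with the visible shape, these determine p as stated.

x^2 + 3*y^2 - 2*z^2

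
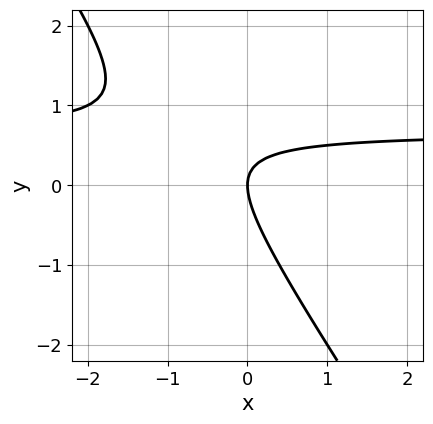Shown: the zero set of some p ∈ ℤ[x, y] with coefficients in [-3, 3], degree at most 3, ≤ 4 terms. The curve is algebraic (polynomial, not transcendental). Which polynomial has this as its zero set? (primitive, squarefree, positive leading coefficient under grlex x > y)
(a) The degree is 2 — a generic line meets the curve in up to 2 points.
(b) Checking where it meets the axes: it crosses the x-axis at the gridline x = 0; it crosses the y-axis at the gridline y = 0.
(c) Together with the visible shape, these determine p as stated.

3*x*y + 2*y^2 - 2*x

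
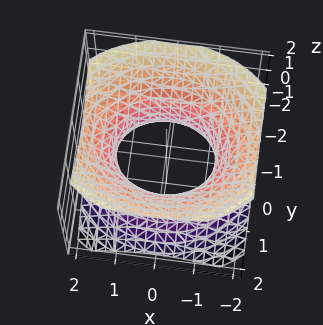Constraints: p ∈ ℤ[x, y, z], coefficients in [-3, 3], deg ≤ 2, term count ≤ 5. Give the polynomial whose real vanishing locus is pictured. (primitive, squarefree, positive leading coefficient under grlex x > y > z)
2*x^2 + 3*y^2 - 3*z^2 - 3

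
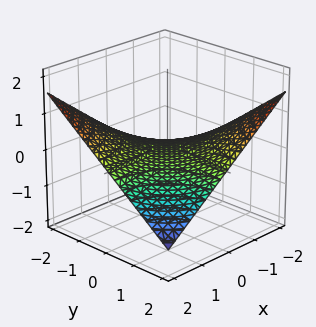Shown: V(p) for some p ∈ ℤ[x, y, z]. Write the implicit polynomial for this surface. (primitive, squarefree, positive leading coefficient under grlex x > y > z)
x*y + 3*z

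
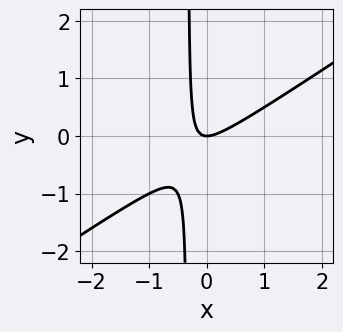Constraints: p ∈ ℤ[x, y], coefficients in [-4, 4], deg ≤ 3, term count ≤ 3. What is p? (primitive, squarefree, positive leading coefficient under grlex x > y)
(a) Degree: a generic line meets the curve in up to 2 points, so deg p = 2.
(b) From the visible intercepts: it meets the y-axis at y = 0 (among the integer gridlines); it meets the x-axis at x = 0 (among the integer gridlines).
(c) The integer polynomial consistent with all of this is the stated p.

2*x^2 - 3*x*y - y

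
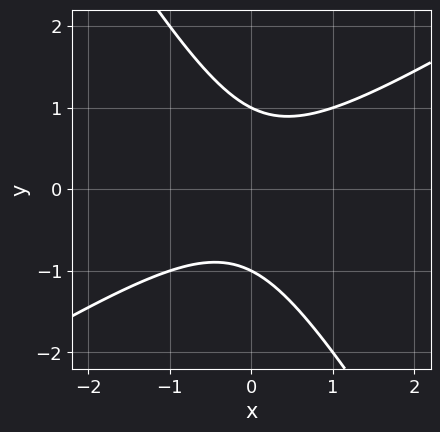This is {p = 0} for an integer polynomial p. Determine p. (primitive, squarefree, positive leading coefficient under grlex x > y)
1. The degree is 2 — the shape is more complex than any degree-1 curve.
2. Against the integer gridlines: it misses every integer gridline on the x-axis; among the integer gridlines, it crosses the y-axis at y ∈ {-1, 1}.
3. Together with the visible shape, these determine p as stated.

x^2 - x*y - y^2 + 1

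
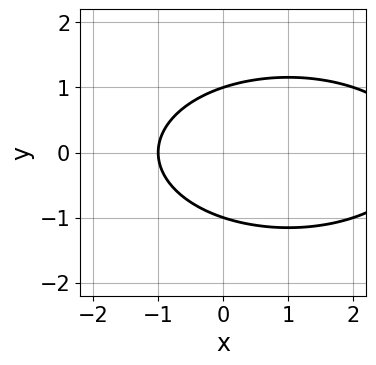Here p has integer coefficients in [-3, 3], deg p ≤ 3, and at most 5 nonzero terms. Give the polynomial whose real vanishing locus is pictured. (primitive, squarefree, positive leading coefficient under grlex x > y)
x^2 + 3*y^2 - 2*x - 3

(a) The degree is 2 — a generic line meets the curve in up to 2 points.
(b) Symmetries: it's symmetric under y → −y, forcing even powers of y.
(c) From the axis intercepts and sections: it meets the x-axis at x = -1 (among the integer gridlines); among the integer gridlines, it crosses the y-axis at y ∈ {-1, 1}.
(d) Matching integer coefficients to the picture gives p.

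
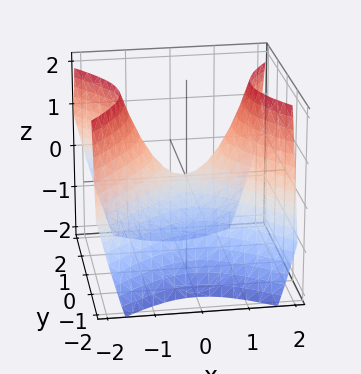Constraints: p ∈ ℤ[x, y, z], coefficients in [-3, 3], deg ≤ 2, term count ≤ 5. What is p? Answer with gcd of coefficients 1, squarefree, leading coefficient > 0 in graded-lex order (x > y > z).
x^2 - y^2 - z

Degree: a saddle surface; a quadric, so deg p = 2.
Symmetries: mirror symmetry y ↦ −y ⇒ only even powers of y; the x ↦ −x reflection is a symmetry, so x appears only in even powers.
From the axis intercepts and sections: one y-axis crossing is at y = 0; it crosses the x-axis at the gridline x = 0; it meets the z-axis at z = 0 (among the integer gridlines).
The integer polynomial consistent with all of this is the stated p.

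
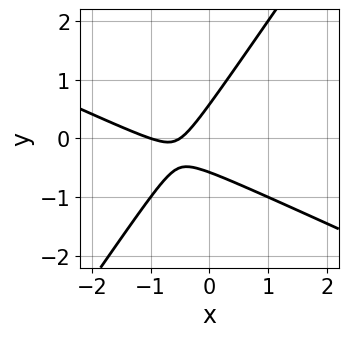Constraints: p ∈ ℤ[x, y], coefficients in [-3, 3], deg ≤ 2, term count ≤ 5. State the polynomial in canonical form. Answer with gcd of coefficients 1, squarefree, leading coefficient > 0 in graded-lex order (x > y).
2*x^2 + 3*x*y - 3*y^2 + 3*x + 1

1. The degree is 2 — no degree-1 curve has this shape.
2. Checking where it meets the axes: one x-axis crossing is at x = -1.
3. Assembling these constraints gives the stated polynomial.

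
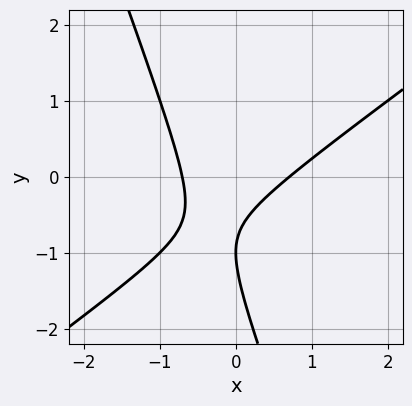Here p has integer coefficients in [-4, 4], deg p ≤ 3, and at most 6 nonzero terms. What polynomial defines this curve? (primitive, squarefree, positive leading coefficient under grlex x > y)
2*x^2 - 2*x*y - y^2 - 2*y - 1

deg p = 2. The shape is more complex than any degree-1 curve.
Checking where it meets the axes: it meets the y-axis at y = -1 (among the integer gridlines).
Assembling these constraints gives the stated polynomial.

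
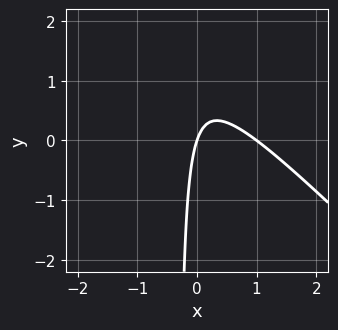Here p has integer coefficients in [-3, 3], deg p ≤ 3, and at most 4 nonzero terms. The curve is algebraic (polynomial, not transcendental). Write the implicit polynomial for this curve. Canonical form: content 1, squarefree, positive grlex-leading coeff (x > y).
1. The degree is 2 — the shape is more complex than any degree-1 curve.
2. Reading off the gridlines: the x-axis gridline crossings are at x ∈ {0, 1}; it crosses the y-axis at the gridline y = 0.
3. Matching integer coefficients to the picture gives p.

3*x^2 + 3*x*y - 3*x + y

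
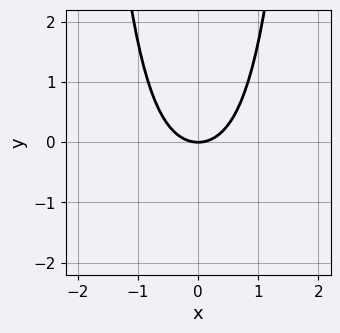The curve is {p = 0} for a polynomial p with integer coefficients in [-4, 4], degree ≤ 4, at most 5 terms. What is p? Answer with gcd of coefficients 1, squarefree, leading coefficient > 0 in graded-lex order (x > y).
2*x^4 + 3*x^2 - 3*y

1. deg p = 4.
2. Symmetries: mirror symmetry x ↦ −x ⇒ only even powers of x.
3. Reading off the gridlines: one x-axis crossing is at x = 0; it meets the y-axis at y = 0 (among the integer gridlines).
4. Together with the visible shape, these determine p as stated.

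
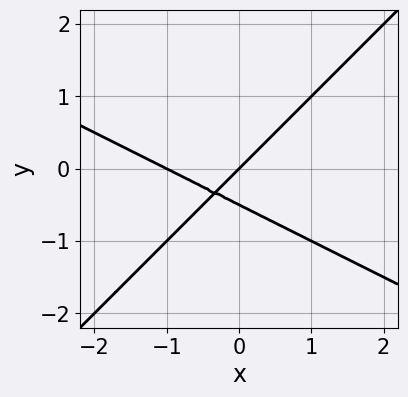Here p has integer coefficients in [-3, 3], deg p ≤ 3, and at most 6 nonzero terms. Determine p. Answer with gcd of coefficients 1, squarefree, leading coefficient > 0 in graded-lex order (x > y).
x^2 + x*y - 2*y^2 + x - y

First, degree: no degree-1 curve has this shape, so deg p = 2.
Then, from the visible intercepts: one y-axis crossing is at y = 0; among the integer gridlines, it crosses the x-axis at x ∈ {-1, 0}.
Finally, assembling these constraints gives the stated polynomial.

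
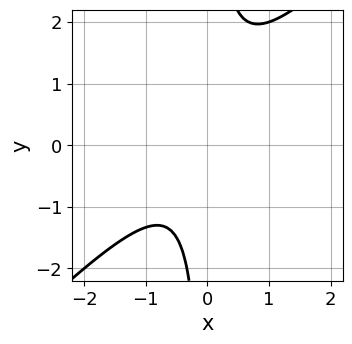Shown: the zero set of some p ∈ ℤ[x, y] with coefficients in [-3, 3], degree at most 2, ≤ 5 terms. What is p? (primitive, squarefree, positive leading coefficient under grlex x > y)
The degree is 2 — no degree-1 curve has this shape.
From the visible intercepts: no y-intercept at any integer in the box; the curve avoids every integer x-axis point in the box.
Together with the visible shape, these determine p as stated.

3*x^2 - 3*x*y + x + 2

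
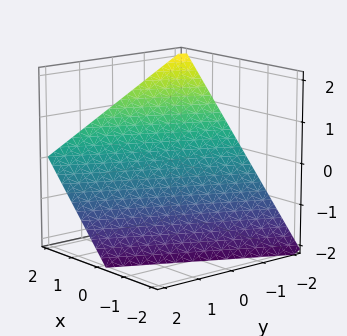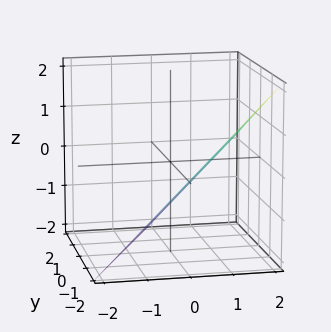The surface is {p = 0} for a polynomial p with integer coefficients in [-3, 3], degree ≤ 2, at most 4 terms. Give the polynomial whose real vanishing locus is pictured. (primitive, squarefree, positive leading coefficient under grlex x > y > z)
2*x - y - 2*z - 2

First, degree: the surface is flat (a plane), so deg p = 1.
Next, observable constraints: it meets the x-axis at x = 1 (among the integer gridlines); it meets the z-axis at z = -1 (among the integer gridlines); it meets the y-axis at y = -2 (among the integer gridlines).
Finally, these observations pin down the coefficients.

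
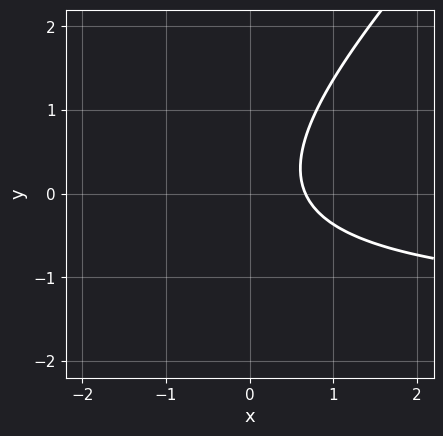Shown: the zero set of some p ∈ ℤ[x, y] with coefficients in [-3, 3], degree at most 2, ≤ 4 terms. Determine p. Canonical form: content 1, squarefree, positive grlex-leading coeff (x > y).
2*x*y - 2*y^2 + 3*x - 2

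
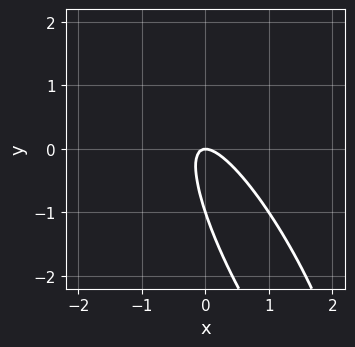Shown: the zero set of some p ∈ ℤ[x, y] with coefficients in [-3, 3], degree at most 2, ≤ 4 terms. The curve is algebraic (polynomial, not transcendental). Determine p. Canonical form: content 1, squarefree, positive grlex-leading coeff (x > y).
First, degree: no degree-1 curve has this shape, so deg p = 2.
Next, observable constraints: among the integer gridlines, it crosses the y-axis at y ∈ {-1, 0}; it meets the x-axis at x = 0 (among the integer gridlines).
Finally, together with the visible shape, these determine p as stated.

3*x^2 + 3*x*y + y^2 + y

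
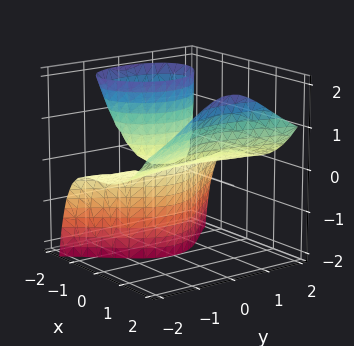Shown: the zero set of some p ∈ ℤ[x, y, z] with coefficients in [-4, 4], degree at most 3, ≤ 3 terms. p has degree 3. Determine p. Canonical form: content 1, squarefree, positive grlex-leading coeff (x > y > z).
x^3 - y^2*z - 2*x*z

There are 2 components. They look like related sheets of one shape, so recover p as a whole.
Degree: no degree-2 surface has this shape, so deg p = 3.
Checking where it meets the axes: every point of the y-axis in the box is on the surface; one x-axis crossing is at x = 0.
Solving for integer coefficients yields p as stated. Check: (0, 0, 2) on the z-axis lies on the surface, and p(0, 0, 2) = 0. ✓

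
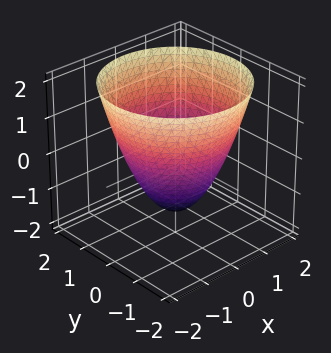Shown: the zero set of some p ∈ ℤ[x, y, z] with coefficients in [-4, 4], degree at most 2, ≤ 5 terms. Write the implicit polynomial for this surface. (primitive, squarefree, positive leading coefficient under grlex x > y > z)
2*x^2 + 2*y^2 - 2*z - 3

(a) Degree: no degree-1 surface has this shape, so deg p = 2.
(b) Symmetries: the z-axis is an axis of rotation, so x and y enter only as x² + y².
(c) Reading off the gridlines: a circular section at z = -1 has radius between 0 and 1.
(d) Fitting integer coefficients to these (and the overall shape) gives p.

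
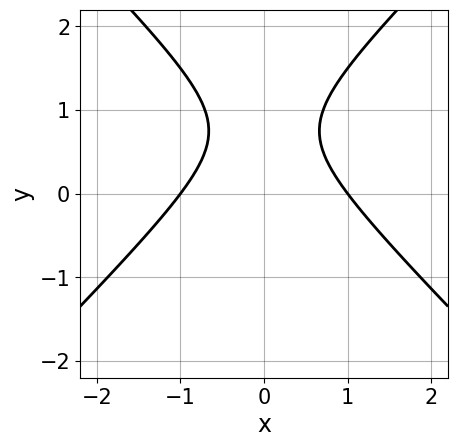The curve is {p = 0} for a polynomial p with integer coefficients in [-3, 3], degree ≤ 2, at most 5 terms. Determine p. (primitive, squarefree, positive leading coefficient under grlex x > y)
First, the degree is 2 — no degree-1 curve has this shape.
Next, symmetries: mirror symmetry x ↦ −x ⇒ only even powers of x.
Next, reading off the gridlines: no y-intercept at any integer in the box; the x-axis gridline crossings are at x ∈ {-1, 1}.
Finally, the integer polynomial consistent with all of this is the stated p.

2*x^2 - 2*y^2 + 3*y - 2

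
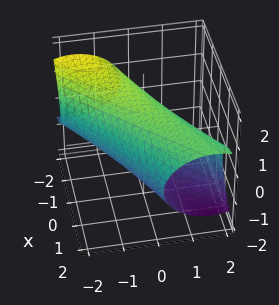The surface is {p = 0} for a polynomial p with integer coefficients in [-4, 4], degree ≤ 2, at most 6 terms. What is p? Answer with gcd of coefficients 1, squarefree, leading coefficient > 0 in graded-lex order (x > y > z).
x^2 - 3*x*y + x*z + 2*y^2 + 3*z^2 - 3

1. The degree is 2 — a generic line meets the surface in up to 2 points.
2. Observable constraints: the z-axis gridline crossings are at z ∈ {-1, 1}.
3. These observations pin down the coefficients.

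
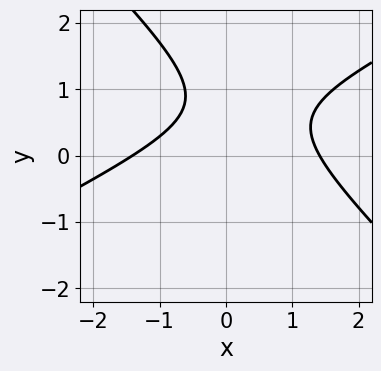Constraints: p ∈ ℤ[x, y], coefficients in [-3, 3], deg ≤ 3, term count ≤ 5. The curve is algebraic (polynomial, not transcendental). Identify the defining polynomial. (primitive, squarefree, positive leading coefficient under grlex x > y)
x^2 - x*y - 2*y^2 + 3*y - 2

(a) The degree is 2 — the shape is more complex than any degree-1 curve.
(b) From the visible intercepts: it misses every integer gridline on the y-axis.
(c) These observations pin down the coefficients.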